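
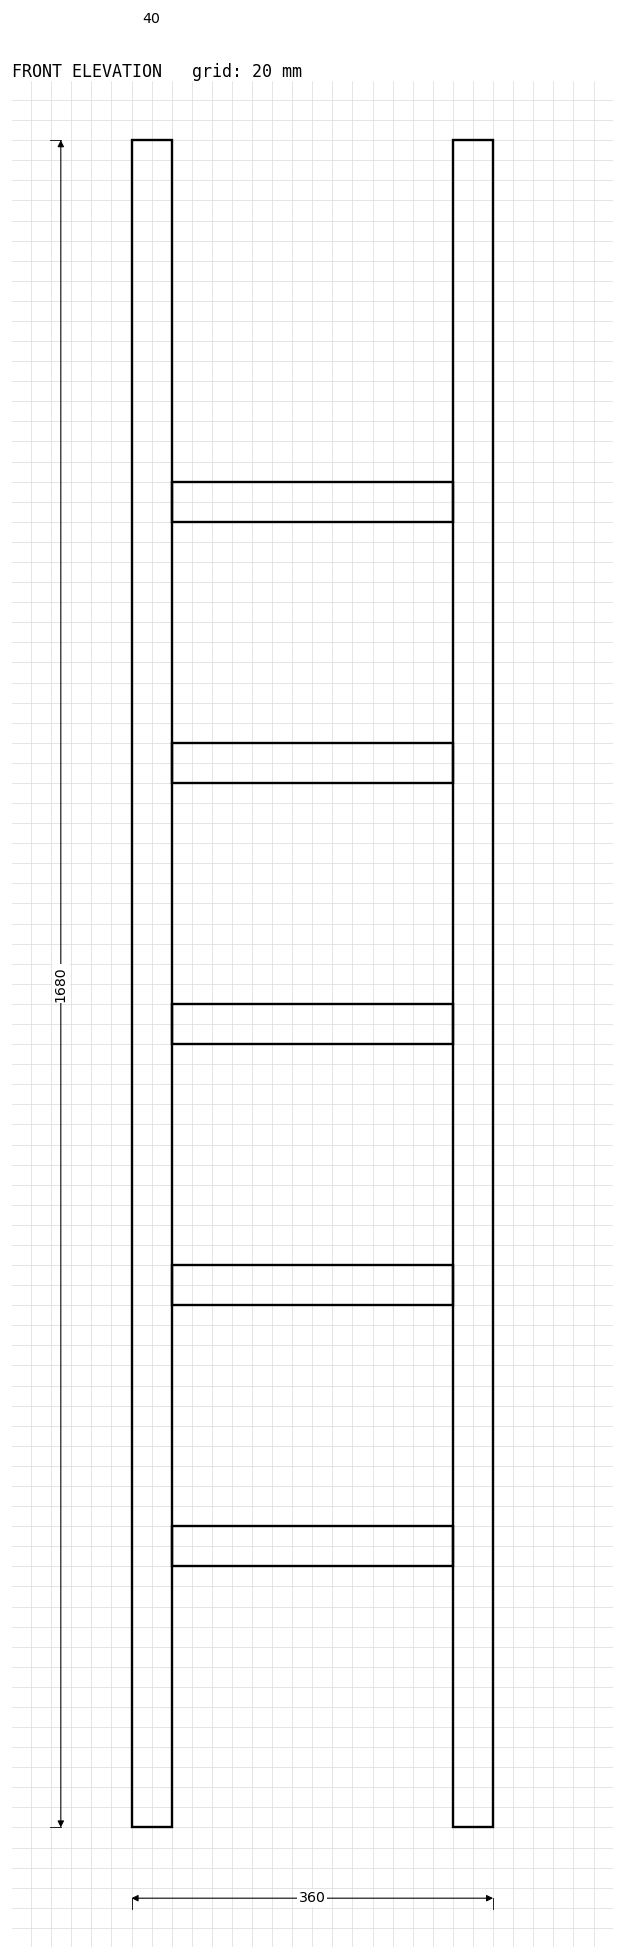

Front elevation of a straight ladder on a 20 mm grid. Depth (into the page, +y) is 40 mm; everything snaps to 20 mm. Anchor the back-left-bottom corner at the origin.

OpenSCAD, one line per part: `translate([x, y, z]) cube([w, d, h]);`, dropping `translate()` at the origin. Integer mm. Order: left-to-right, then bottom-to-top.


cube([40, 40, 1680]);
translate([40, 0, 260]) cube([280, 40, 40]);
translate([40, 0, 520]) cube([280, 40, 40]);
translate([40, 0, 780]) cube([280, 40, 40]);
translate([40, 0, 1040]) cube([280, 40, 40]);
translate([40, 0, 1300]) cube([280, 40, 40]);
translate([320, 0, 0]) cube([40, 40, 1680]);


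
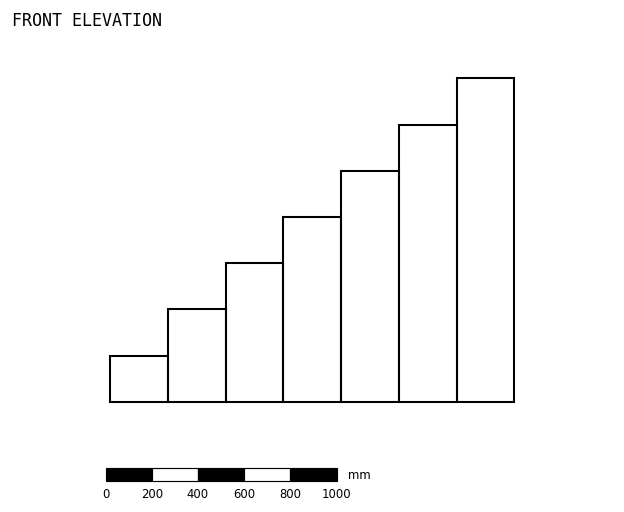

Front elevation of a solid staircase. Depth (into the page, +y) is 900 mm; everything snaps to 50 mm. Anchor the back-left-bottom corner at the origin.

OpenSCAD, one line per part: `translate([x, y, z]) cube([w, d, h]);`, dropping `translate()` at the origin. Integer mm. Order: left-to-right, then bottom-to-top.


cube([250, 900, 200]);
translate([250, 0, 0]) cube([250, 900, 400]);
translate([500, 0, 0]) cube([250, 900, 600]);
translate([750, 0, 0]) cube([250, 900, 800]);
translate([1000, 0, 0]) cube([250, 900, 1000]);
translate([1250, 0, 0]) cube([250, 900, 1200]);
translate([1500, 0, 0]) cube([250, 900, 1400]);


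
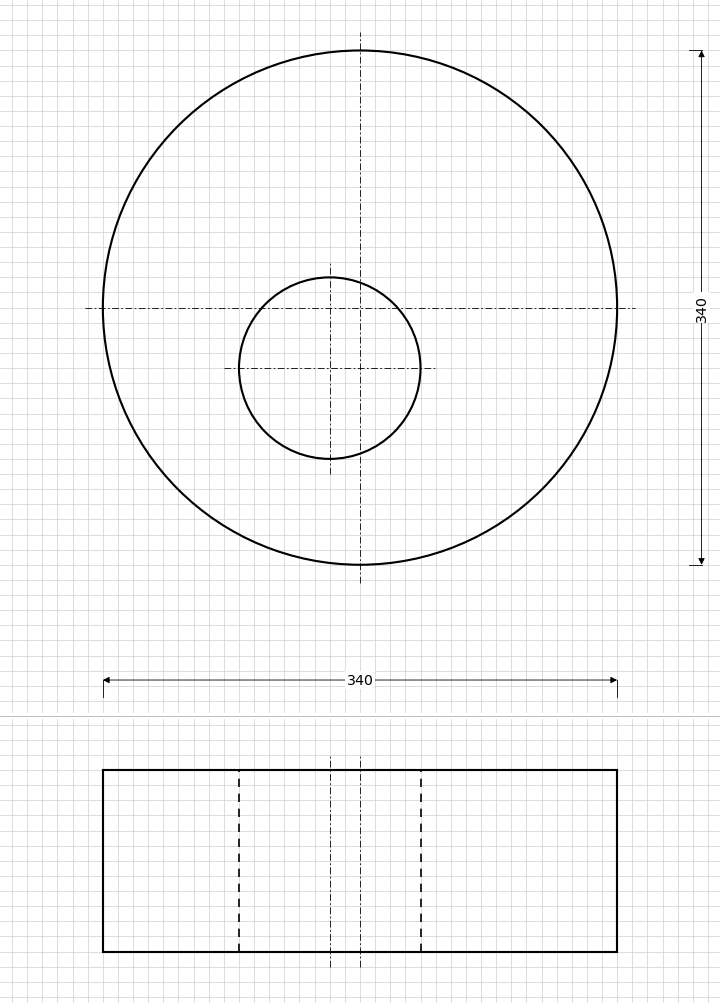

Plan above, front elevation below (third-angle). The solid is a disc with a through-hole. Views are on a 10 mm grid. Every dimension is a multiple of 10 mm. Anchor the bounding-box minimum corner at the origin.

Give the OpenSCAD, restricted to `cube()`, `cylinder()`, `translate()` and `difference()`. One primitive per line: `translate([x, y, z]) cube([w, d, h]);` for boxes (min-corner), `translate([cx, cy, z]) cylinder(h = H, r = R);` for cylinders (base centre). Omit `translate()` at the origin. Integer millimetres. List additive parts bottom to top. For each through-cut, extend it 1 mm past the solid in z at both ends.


difference() {
  translate([170, 170, 0]) cylinder(h = 120, r = 170);
  translate([150, 130, -1]) cylinder(h = 122, r = 60);
}


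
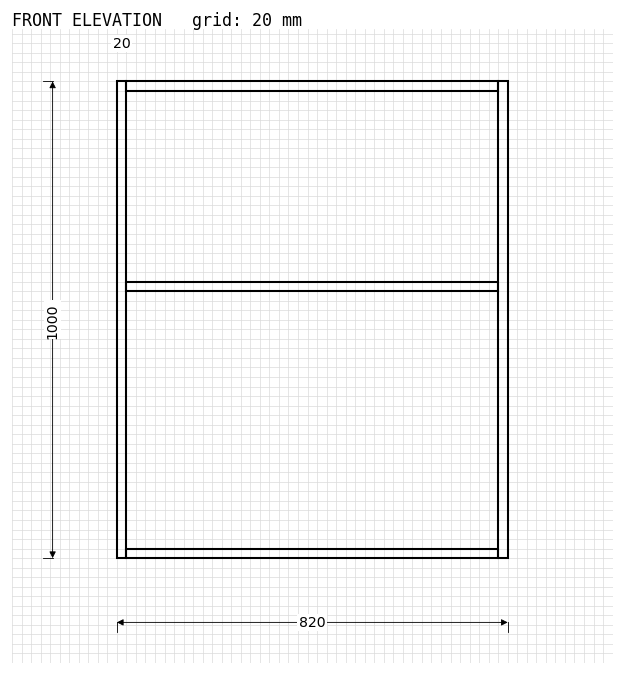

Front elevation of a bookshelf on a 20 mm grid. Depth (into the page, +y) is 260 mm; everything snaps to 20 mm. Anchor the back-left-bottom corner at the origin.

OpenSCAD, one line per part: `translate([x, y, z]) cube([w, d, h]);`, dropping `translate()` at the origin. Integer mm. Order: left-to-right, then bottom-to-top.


cube([20, 260, 1000]);
translate([20, 0, 0]) cube([780, 260, 20]);
translate([20, 0, 560]) cube([780, 260, 20]);
translate([20, 0, 980]) cube([780, 260, 20]);
translate([800, 0, 0]) cube([20, 260, 1000]);


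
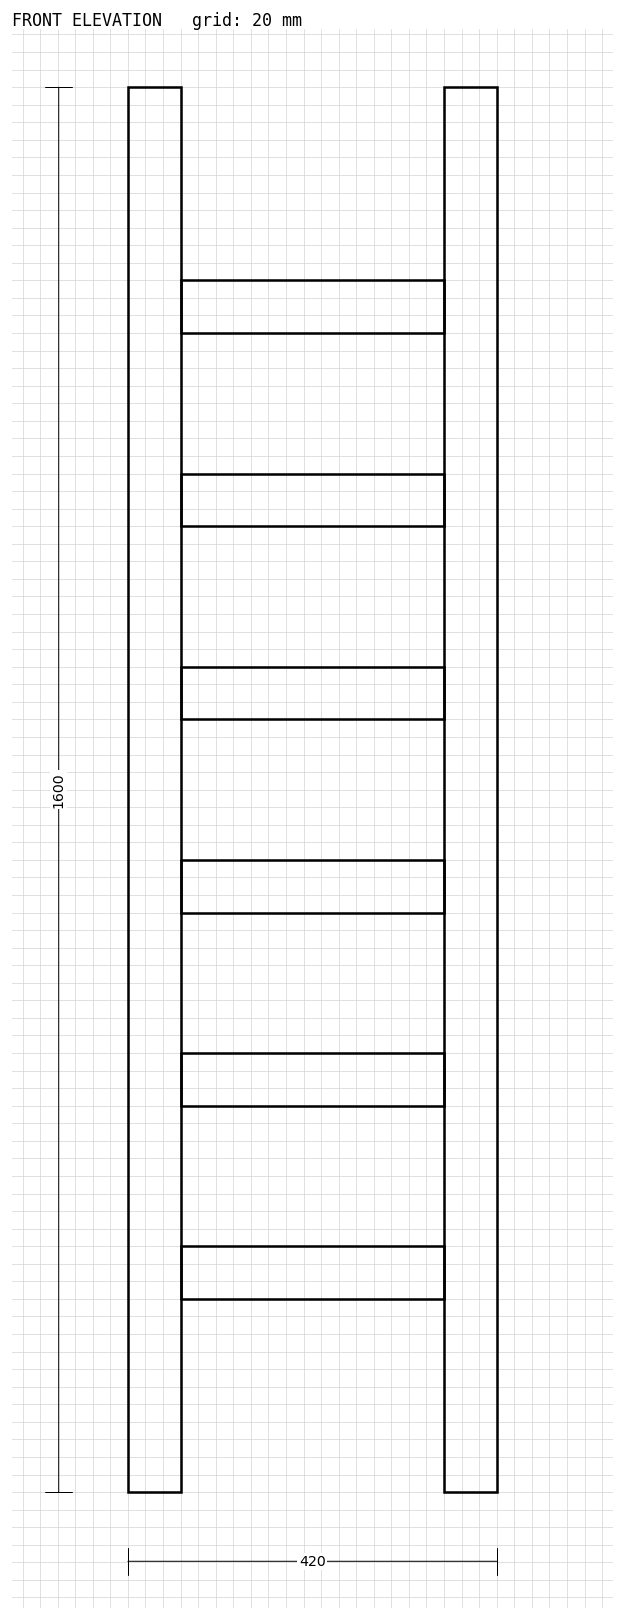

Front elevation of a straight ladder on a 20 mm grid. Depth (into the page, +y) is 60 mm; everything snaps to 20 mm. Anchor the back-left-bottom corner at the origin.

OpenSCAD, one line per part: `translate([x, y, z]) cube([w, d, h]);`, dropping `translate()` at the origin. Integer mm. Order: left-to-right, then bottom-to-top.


cube([60, 60, 1600]);
translate([60, 0, 220]) cube([300, 60, 60]);
translate([60, 0, 440]) cube([300, 60, 60]);
translate([60, 0, 660]) cube([300, 60, 60]);
translate([60, 0, 880]) cube([300, 60, 60]);
translate([60, 0, 1100]) cube([300, 60, 60]);
translate([60, 0, 1320]) cube([300, 60, 60]);
translate([360, 0, 0]) cube([60, 60, 1600]);


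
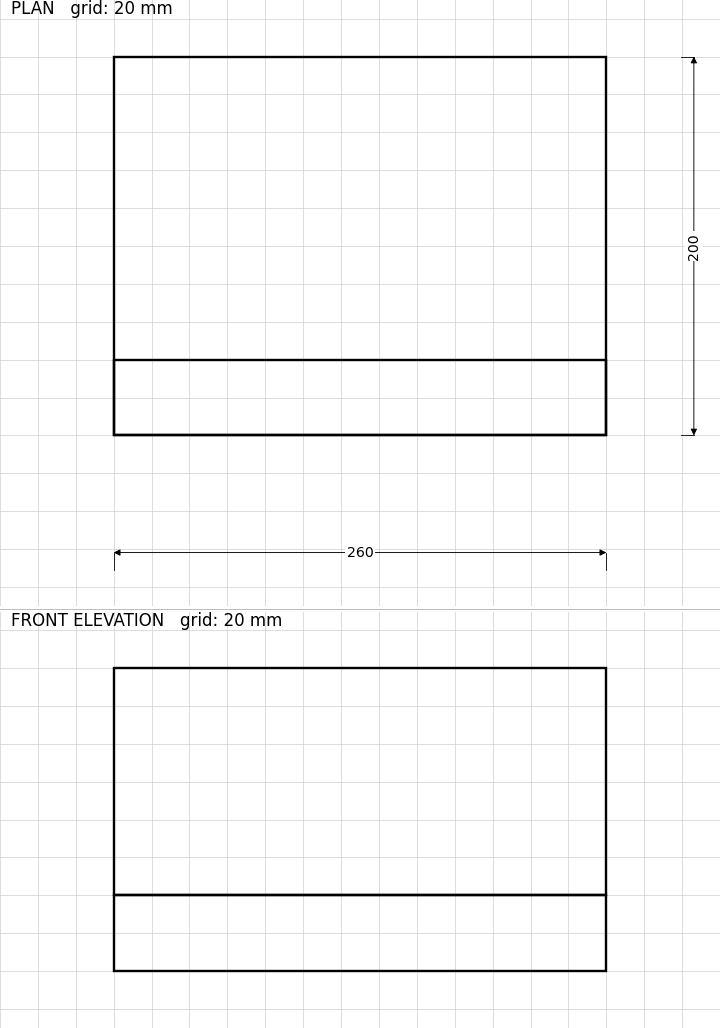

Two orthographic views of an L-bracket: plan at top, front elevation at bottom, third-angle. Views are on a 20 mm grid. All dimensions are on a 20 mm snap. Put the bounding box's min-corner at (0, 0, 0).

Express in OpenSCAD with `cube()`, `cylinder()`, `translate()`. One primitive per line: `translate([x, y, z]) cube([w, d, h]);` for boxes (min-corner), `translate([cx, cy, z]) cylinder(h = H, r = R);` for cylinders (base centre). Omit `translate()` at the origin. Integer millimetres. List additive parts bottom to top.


cube([260, 200, 40]);
translate([0, 0, 40]) cube([260, 40, 120]);


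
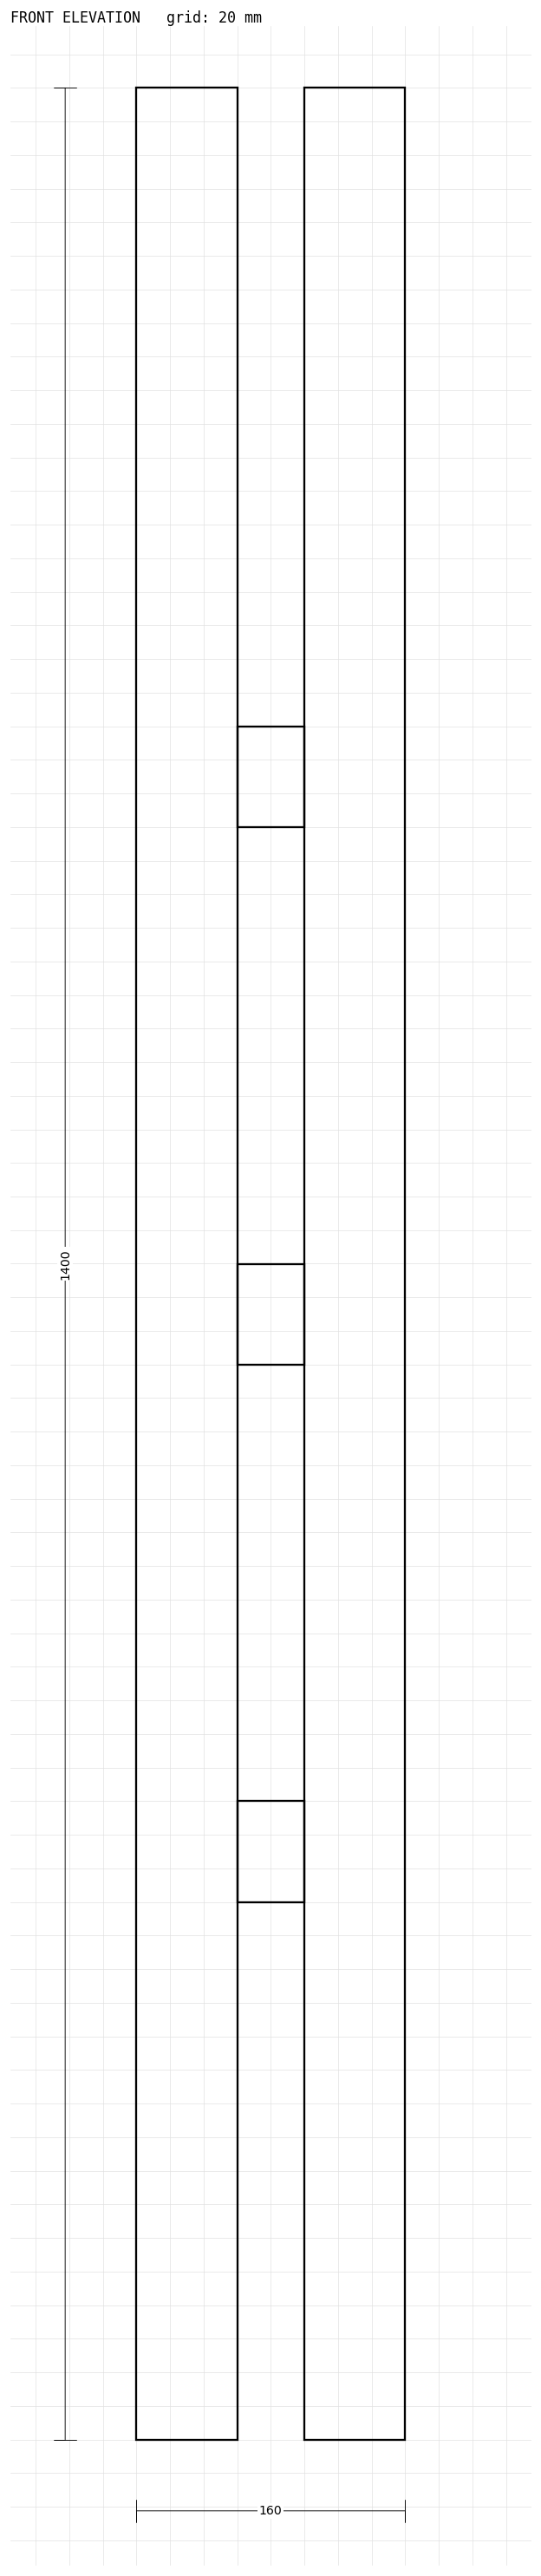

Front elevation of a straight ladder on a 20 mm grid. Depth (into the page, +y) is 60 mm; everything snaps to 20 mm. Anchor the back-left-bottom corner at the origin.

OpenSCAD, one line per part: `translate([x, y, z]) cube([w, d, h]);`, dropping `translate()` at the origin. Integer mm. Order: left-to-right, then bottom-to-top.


cube([60, 60, 1400]);
translate([60, 0, 320]) cube([40, 60, 60]);
translate([60, 0, 640]) cube([40, 60, 60]);
translate([60, 0, 960]) cube([40, 60, 60]);
translate([100, 0, 0]) cube([60, 60, 1400]);


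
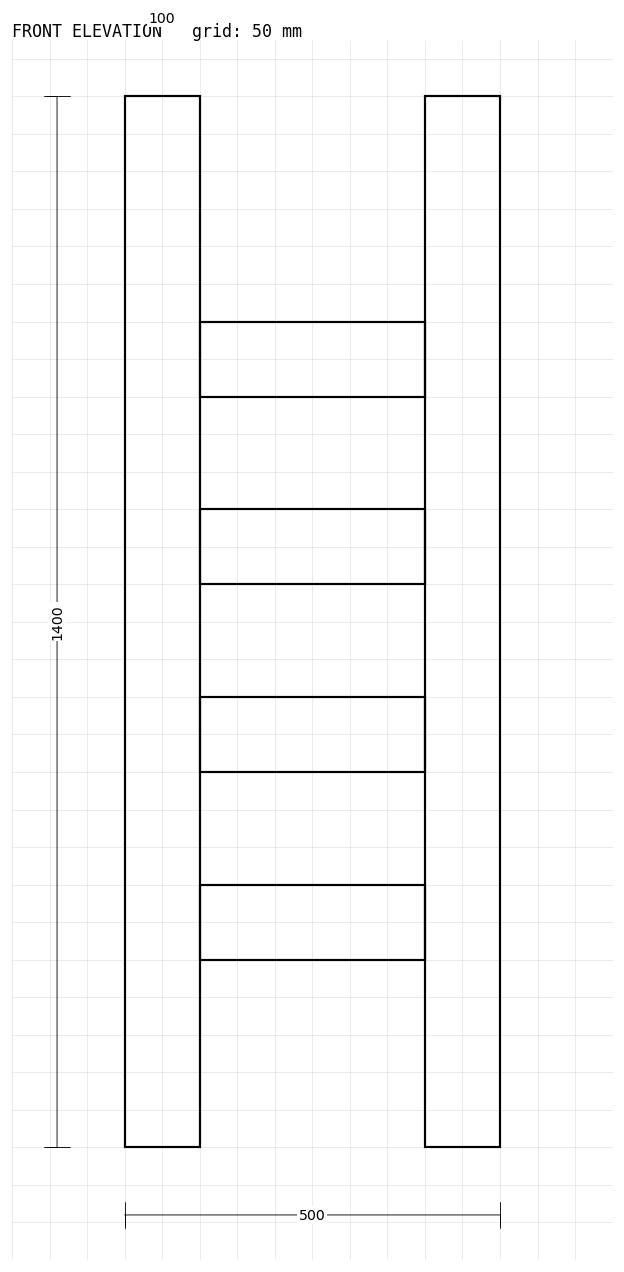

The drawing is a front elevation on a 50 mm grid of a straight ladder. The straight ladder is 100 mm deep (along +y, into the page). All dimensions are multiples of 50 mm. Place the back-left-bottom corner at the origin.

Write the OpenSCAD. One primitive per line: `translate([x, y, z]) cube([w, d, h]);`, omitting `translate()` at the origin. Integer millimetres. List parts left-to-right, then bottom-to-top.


cube([100, 100, 1400]);
translate([100, 0, 250]) cube([300, 100, 100]);
translate([100, 0, 500]) cube([300, 100, 100]);
translate([100, 0, 750]) cube([300, 100, 100]);
translate([100, 0, 1000]) cube([300, 100, 100]);
translate([400, 0, 0]) cube([100, 100, 1400]);


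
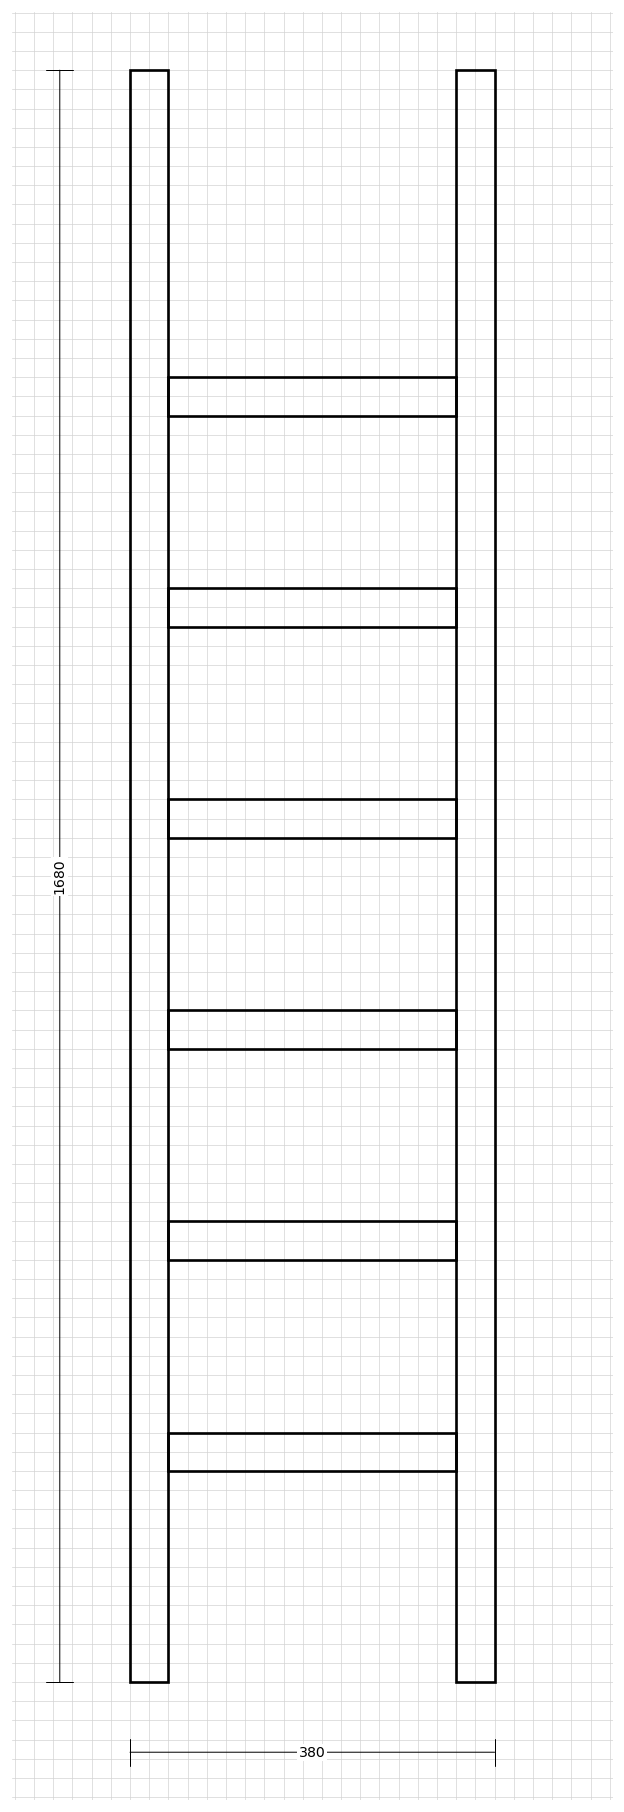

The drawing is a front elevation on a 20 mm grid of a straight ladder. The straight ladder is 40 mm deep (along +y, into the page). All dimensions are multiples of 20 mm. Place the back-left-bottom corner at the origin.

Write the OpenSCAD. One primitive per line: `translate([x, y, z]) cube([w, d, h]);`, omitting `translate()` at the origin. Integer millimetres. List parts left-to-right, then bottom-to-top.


cube([40, 40, 1680]);
translate([40, 0, 220]) cube([300, 40, 40]);
translate([40, 0, 440]) cube([300, 40, 40]);
translate([40, 0, 660]) cube([300, 40, 40]);
translate([40, 0, 880]) cube([300, 40, 40]);
translate([40, 0, 1100]) cube([300, 40, 40]);
translate([40, 0, 1320]) cube([300, 40, 40]);
translate([340, 0, 0]) cube([40, 40, 1680]);


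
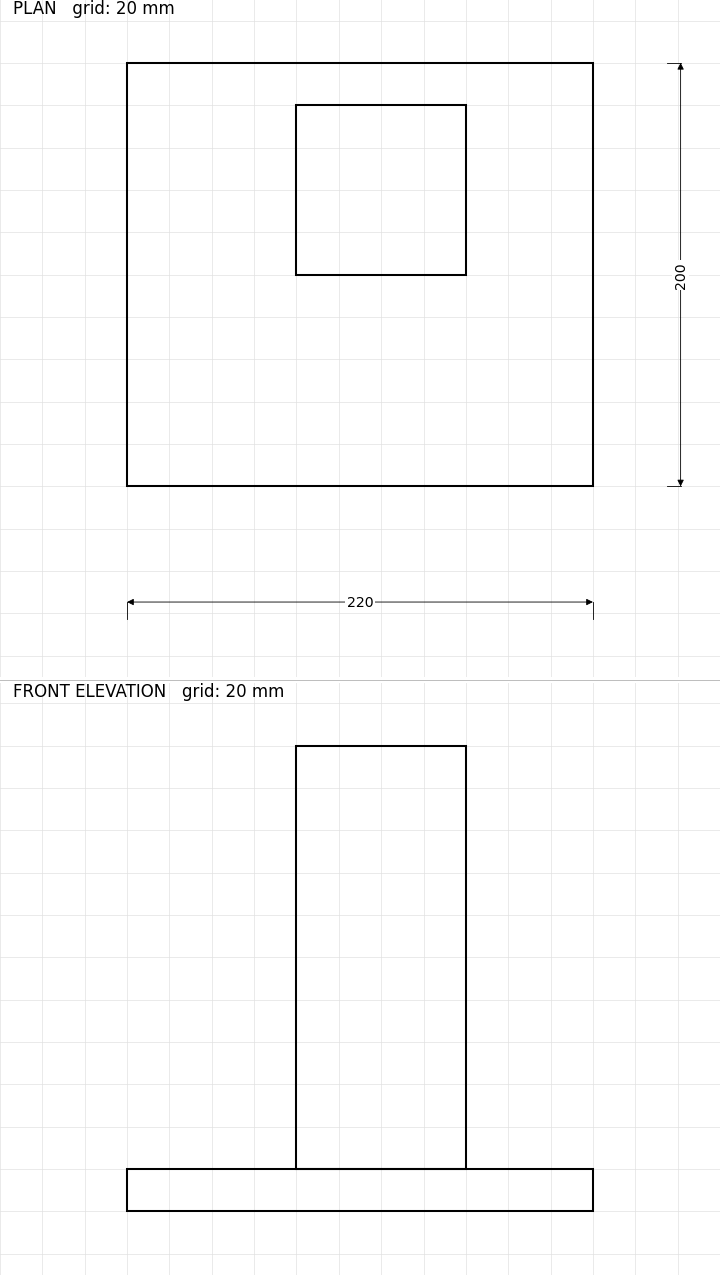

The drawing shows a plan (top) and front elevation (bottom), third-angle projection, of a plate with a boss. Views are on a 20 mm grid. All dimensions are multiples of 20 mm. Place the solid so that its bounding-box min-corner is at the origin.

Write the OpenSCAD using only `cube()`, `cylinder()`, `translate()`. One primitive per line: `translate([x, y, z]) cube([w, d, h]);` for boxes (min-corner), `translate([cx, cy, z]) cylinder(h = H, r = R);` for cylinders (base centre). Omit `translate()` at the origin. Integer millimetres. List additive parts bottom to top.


cube([220, 200, 20]);
translate([80, 100, 20]) cube([80, 80, 200]);


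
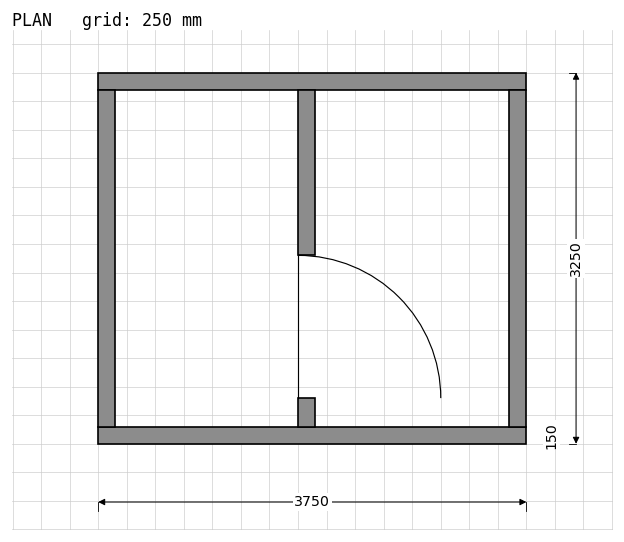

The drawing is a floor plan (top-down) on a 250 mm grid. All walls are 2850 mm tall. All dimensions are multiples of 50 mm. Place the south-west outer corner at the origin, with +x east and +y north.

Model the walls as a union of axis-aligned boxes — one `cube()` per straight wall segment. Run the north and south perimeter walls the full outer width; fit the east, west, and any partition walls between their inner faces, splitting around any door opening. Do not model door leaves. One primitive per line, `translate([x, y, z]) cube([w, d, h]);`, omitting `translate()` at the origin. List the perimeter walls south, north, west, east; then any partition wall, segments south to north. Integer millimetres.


cube([3750, 150, 2850]);
translate([0, 3100, 0]) cube([3750, 150, 2850]);
translate([0, 150, 0]) cube([150, 2950, 2850]);
translate([3600, 150, 0]) cube([150, 2950, 2850]);
translate([1750, 150, 0]) cube([150, 250, 2850]);
translate([1750, 1650, 0]) cube([150, 1450, 2850]);


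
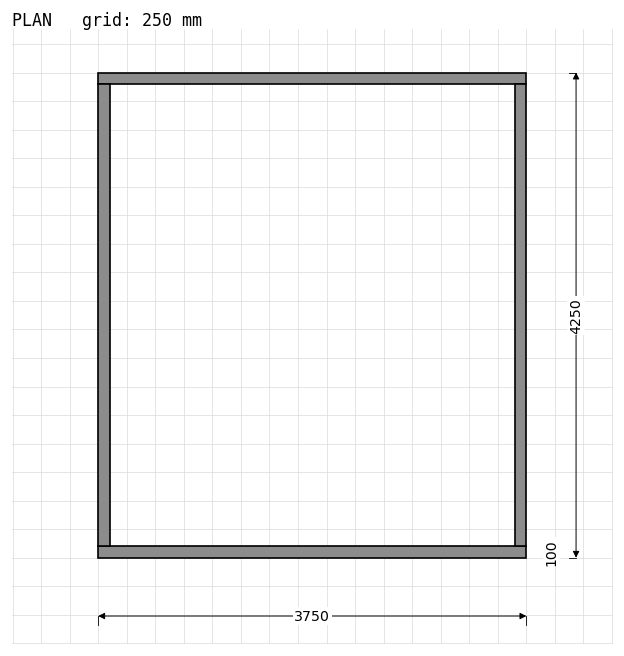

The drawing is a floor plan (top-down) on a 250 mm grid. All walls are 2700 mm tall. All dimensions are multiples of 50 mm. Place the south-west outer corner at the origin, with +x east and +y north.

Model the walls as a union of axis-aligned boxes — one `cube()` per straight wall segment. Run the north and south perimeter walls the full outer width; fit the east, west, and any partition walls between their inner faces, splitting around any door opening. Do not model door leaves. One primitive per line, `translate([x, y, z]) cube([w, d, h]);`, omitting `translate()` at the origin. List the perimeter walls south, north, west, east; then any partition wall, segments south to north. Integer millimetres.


cube([3750, 100, 2700]);
translate([0, 4150, 0]) cube([3750, 100, 2700]);
translate([0, 100, 0]) cube([100, 4050, 2700]);
translate([3650, 100, 0]) cube([100, 4050, 2700]);


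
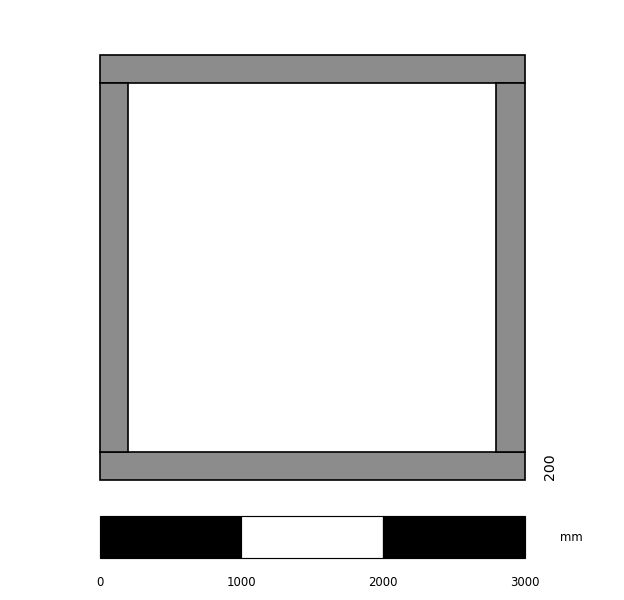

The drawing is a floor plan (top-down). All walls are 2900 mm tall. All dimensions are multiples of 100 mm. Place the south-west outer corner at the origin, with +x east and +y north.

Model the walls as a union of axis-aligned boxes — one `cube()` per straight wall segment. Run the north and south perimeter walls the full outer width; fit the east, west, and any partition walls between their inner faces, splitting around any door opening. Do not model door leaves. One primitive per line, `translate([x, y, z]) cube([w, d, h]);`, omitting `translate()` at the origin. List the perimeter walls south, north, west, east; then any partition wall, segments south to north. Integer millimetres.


cube([3000, 200, 2900]);
translate([0, 2800, 0]) cube([3000, 200, 2900]);
translate([0, 200, 0]) cube([200, 2600, 2900]);
translate([2800, 200, 0]) cube([200, 2600, 2900]);


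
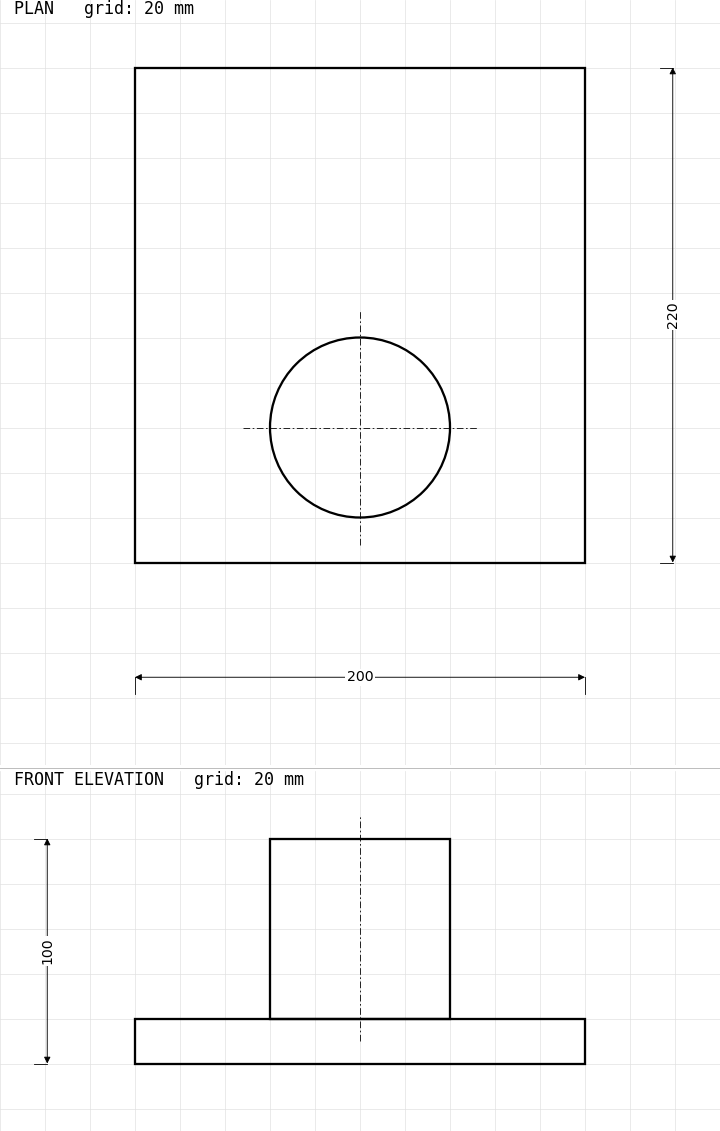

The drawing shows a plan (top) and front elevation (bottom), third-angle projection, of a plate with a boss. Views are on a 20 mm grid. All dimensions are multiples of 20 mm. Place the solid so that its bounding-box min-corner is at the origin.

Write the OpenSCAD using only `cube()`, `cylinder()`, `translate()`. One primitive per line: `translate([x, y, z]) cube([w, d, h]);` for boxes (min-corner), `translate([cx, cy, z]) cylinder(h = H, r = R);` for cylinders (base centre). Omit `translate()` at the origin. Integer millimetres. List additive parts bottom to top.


cube([200, 220, 20]);
translate([100, 60, 20]) cylinder(h = 80, r = 40);


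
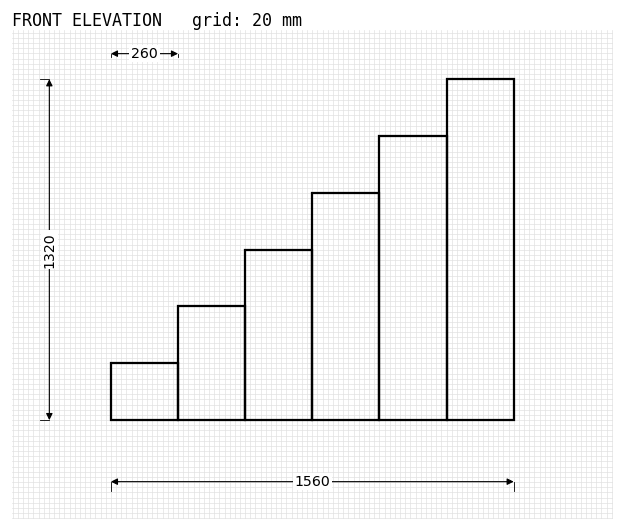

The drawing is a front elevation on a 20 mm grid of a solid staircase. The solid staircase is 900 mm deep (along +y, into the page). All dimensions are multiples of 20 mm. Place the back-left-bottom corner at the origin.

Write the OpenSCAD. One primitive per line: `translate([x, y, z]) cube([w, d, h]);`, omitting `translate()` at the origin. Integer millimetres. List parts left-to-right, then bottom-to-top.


cube([260, 900, 220]);
translate([260, 0, 0]) cube([260, 900, 440]);
translate([520, 0, 0]) cube([260, 900, 660]);
translate([780, 0, 0]) cube([260, 900, 880]);
translate([1040, 0, 0]) cube([260, 900, 1100]);
translate([1300, 0, 0]) cube([260, 900, 1320]);


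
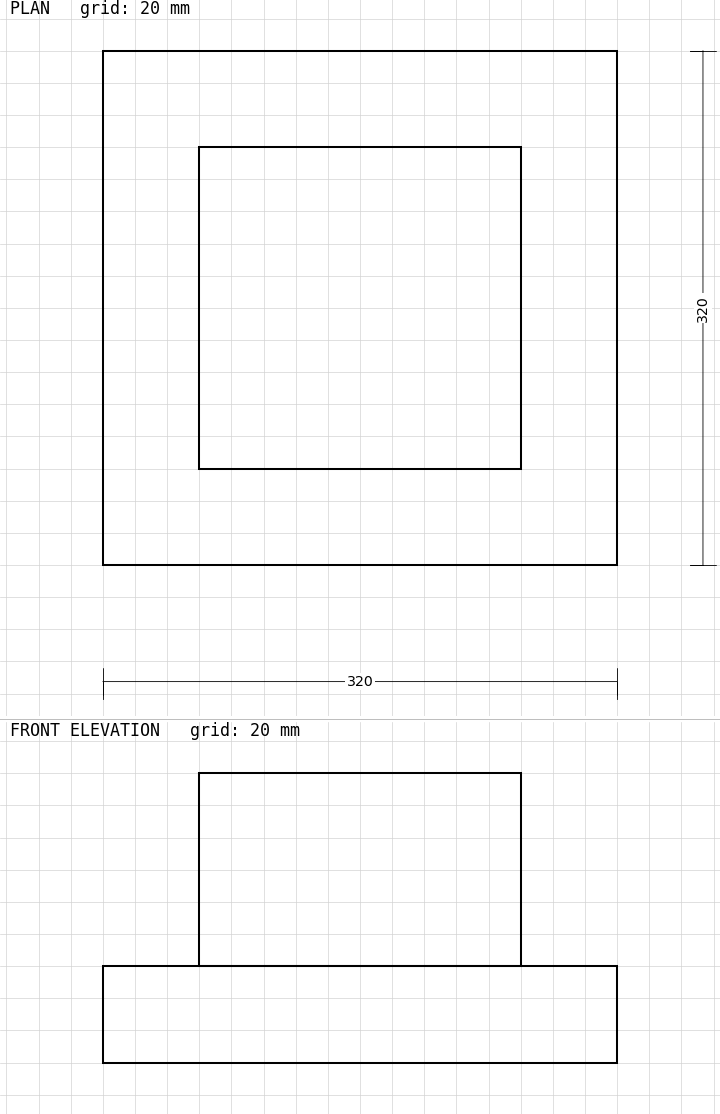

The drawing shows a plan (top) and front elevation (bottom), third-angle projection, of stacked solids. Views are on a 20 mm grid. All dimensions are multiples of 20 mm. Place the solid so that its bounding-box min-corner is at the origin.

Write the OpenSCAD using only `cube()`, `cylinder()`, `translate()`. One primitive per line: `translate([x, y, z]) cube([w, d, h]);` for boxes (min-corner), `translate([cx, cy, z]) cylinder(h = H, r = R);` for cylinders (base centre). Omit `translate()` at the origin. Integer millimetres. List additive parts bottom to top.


cube([320, 320, 60]);
translate([60, 60, 60]) cube([200, 200, 120]);


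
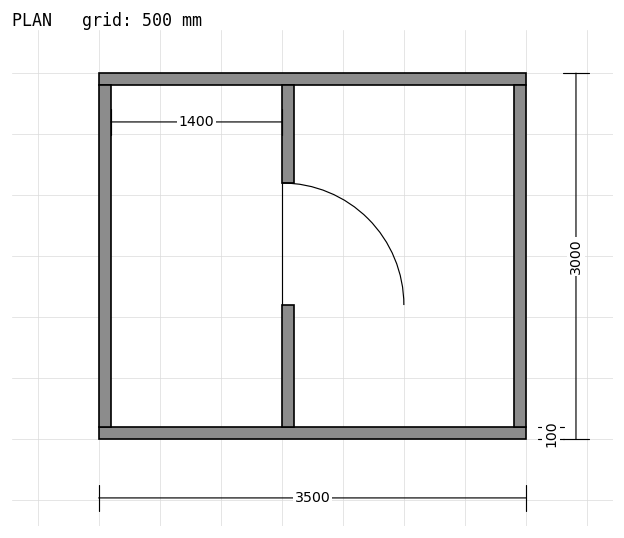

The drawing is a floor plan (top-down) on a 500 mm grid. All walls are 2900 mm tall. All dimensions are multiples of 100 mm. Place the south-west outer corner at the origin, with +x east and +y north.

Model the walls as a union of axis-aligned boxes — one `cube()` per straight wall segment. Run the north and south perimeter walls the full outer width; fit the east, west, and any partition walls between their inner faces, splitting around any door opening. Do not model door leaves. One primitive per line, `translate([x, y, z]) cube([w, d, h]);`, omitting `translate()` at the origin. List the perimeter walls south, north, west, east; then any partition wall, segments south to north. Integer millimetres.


cube([3500, 100, 2900]);
translate([0, 2900, 0]) cube([3500, 100, 2900]);
translate([0, 100, 0]) cube([100, 2800, 2900]);
translate([3400, 100, 0]) cube([100, 2800, 2900]);
translate([1500, 100, 0]) cube([100, 1000, 2900]);
translate([1500, 2100, 0]) cube([100, 800, 2900]);


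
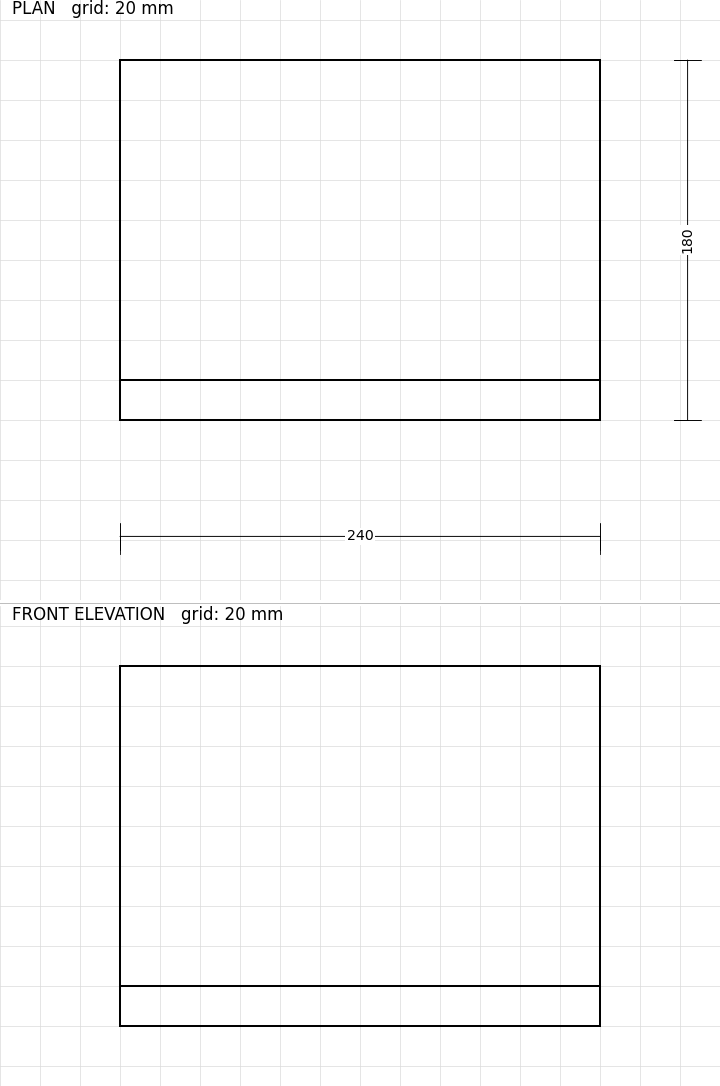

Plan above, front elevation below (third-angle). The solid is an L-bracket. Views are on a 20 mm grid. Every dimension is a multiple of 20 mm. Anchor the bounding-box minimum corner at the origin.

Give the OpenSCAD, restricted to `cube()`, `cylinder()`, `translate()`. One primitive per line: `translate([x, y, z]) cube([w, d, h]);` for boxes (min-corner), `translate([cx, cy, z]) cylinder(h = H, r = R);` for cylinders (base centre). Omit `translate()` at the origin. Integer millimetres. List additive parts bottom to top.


cube([240, 180, 20]);
translate([0, 0, 20]) cube([240, 20, 160]);


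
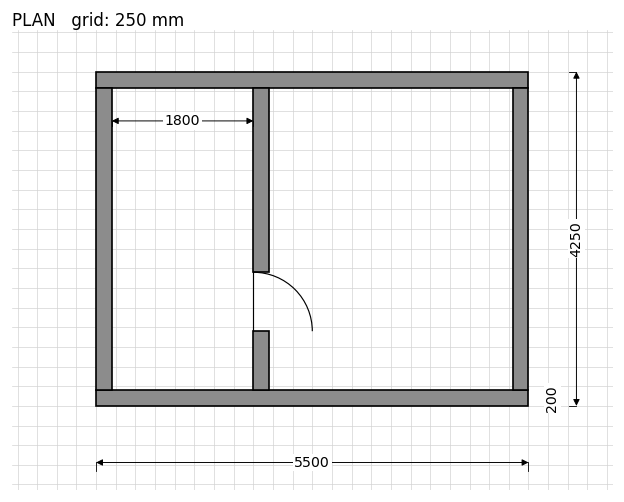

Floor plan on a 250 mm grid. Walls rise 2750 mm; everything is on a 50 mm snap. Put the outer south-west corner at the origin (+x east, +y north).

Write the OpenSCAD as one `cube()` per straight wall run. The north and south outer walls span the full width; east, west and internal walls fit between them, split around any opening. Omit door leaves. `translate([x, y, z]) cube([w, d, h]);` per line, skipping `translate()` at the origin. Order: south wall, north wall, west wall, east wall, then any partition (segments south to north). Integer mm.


cube([5500, 200, 2750]);
translate([0, 4050, 0]) cube([5500, 200, 2750]);
translate([0, 200, 0]) cube([200, 3850, 2750]);
translate([5300, 200, 0]) cube([200, 3850, 2750]);
translate([2000, 200, 0]) cube([200, 750, 2750]);
translate([2000, 1700, 0]) cube([200, 2350, 2750]);


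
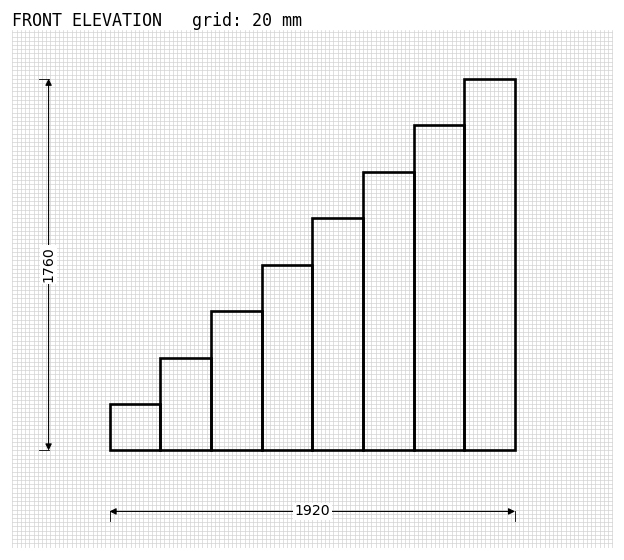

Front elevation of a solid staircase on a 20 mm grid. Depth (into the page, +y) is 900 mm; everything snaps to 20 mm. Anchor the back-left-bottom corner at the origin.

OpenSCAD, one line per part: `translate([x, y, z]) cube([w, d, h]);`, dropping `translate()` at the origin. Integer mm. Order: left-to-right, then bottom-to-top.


cube([240, 900, 220]);
translate([240, 0, 0]) cube([240, 900, 440]);
translate([480, 0, 0]) cube([240, 900, 660]);
translate([720, 0, 0]) cube([240, 900, 880]);
translate([960, 0, 0]) cube([240, 900, 1100]);
translate([1200, 0, 0]) cube([240, 900, 1320]);
translate([1440, 0, 0]) cube([240, 900, 1540]);
translate([1680, 0, 0]) cube([240, 900, 1760]);


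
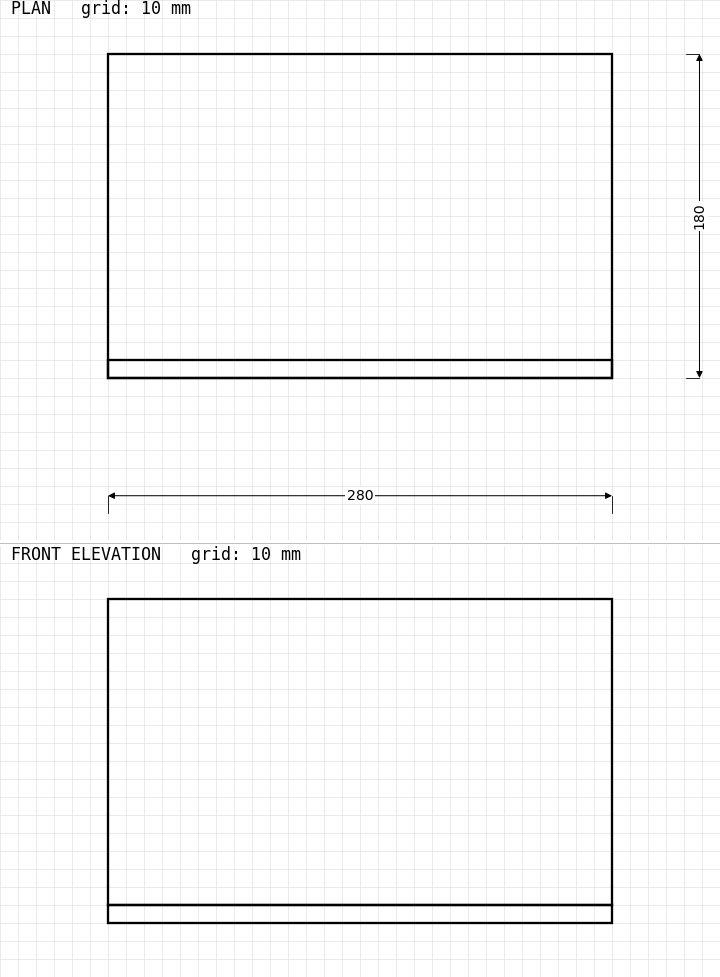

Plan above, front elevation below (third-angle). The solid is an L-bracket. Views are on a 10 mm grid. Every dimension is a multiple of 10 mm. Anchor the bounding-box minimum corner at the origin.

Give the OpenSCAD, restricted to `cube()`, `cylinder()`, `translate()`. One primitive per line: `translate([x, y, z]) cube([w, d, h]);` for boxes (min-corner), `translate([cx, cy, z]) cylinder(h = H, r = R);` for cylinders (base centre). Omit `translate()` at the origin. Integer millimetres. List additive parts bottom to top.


cube([280, 180, 10]);
translate([0, 0, 10]) cube([280, 10, 170]);


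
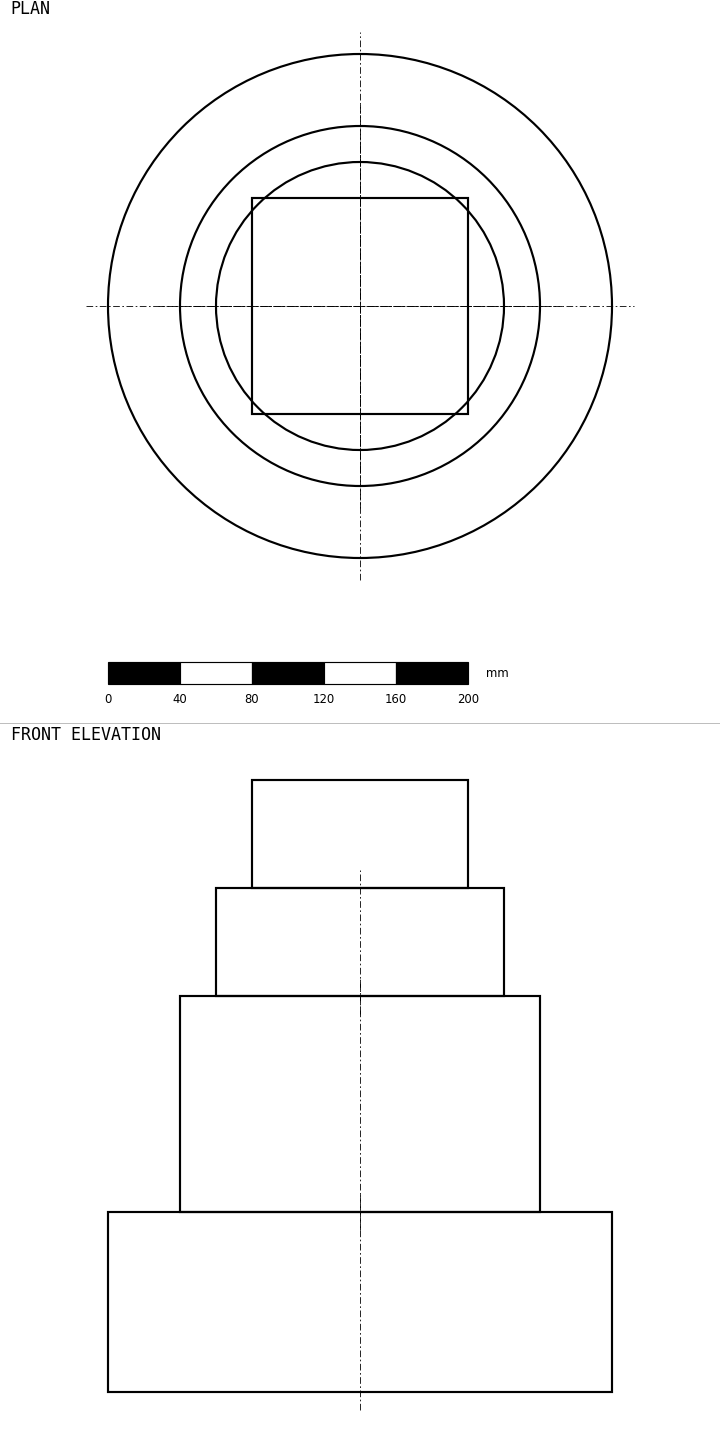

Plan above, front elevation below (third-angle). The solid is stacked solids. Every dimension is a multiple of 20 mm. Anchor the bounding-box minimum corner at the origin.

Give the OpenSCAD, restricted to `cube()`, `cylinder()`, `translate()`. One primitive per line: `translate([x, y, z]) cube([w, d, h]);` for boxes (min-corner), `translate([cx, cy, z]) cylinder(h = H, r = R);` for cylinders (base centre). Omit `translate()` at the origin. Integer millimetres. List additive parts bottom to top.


translate([140, 140, 0]) cylinder(h = 100, r = 140);
translate([140, 140, 100]) cylinder(h = 120, r = 100);
translate([140, 140, 220]) cylinder(h = 60, r = 80);
translate([80, 80, 280]) cube([120, 120, 60]);


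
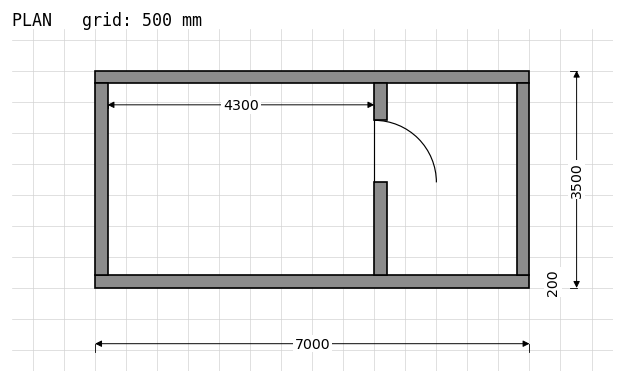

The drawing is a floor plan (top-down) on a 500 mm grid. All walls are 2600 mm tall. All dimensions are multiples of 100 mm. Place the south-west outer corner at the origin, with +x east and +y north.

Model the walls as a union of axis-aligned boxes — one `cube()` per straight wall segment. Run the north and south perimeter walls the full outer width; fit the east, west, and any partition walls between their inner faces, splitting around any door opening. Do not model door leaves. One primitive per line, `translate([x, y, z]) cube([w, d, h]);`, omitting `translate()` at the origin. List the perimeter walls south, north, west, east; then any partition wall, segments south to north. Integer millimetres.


cube([7000, 200, 2600]);
translate([0, 3300, 0]) cube([7000, 200, 2600]);
translate([0, 200, 0]) cube([200, 3100, 2600]);
translate([6800, 200, 0]) cube([200, 3100, 2600]);
translate([4500, 200, 0]) cube([200, 1500, 2600]);
translate([4500, 2700, 0]) cube([200, 600, 2600]);


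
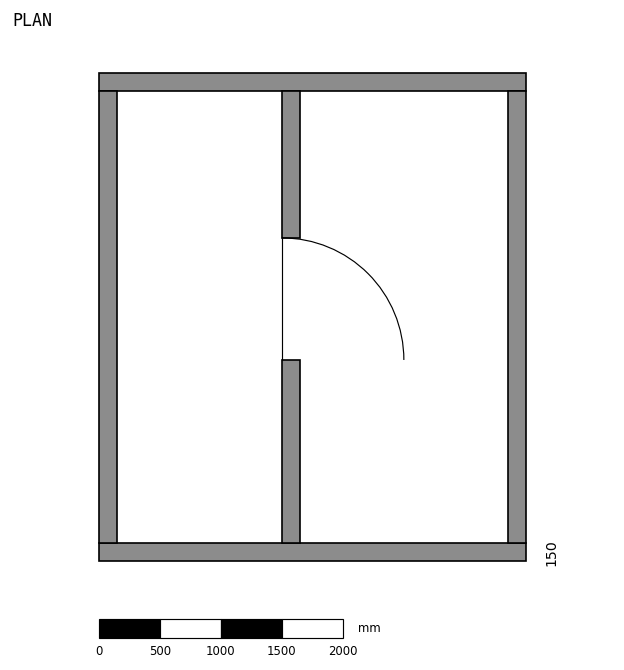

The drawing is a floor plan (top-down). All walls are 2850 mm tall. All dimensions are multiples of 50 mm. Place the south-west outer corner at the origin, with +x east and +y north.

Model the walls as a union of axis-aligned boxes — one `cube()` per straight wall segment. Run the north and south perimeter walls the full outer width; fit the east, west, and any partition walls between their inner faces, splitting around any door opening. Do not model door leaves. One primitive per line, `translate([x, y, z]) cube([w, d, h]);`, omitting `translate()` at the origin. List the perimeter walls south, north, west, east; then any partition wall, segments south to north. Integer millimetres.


cube([3500, 150, 2850]);
translate([0, 3850, 0]) cube([3500, 150, 2850]);
translate([0, 150, 0]) cube([150, 3700, 2850]);
translate([3350, 150, 0]) cube([150, 3700, 2850]);
translate([1500, 150, 0]) cube([150, 1500, 2850]);
translate([1500, 2650, 0]) cube([150, 1200, 2850]);


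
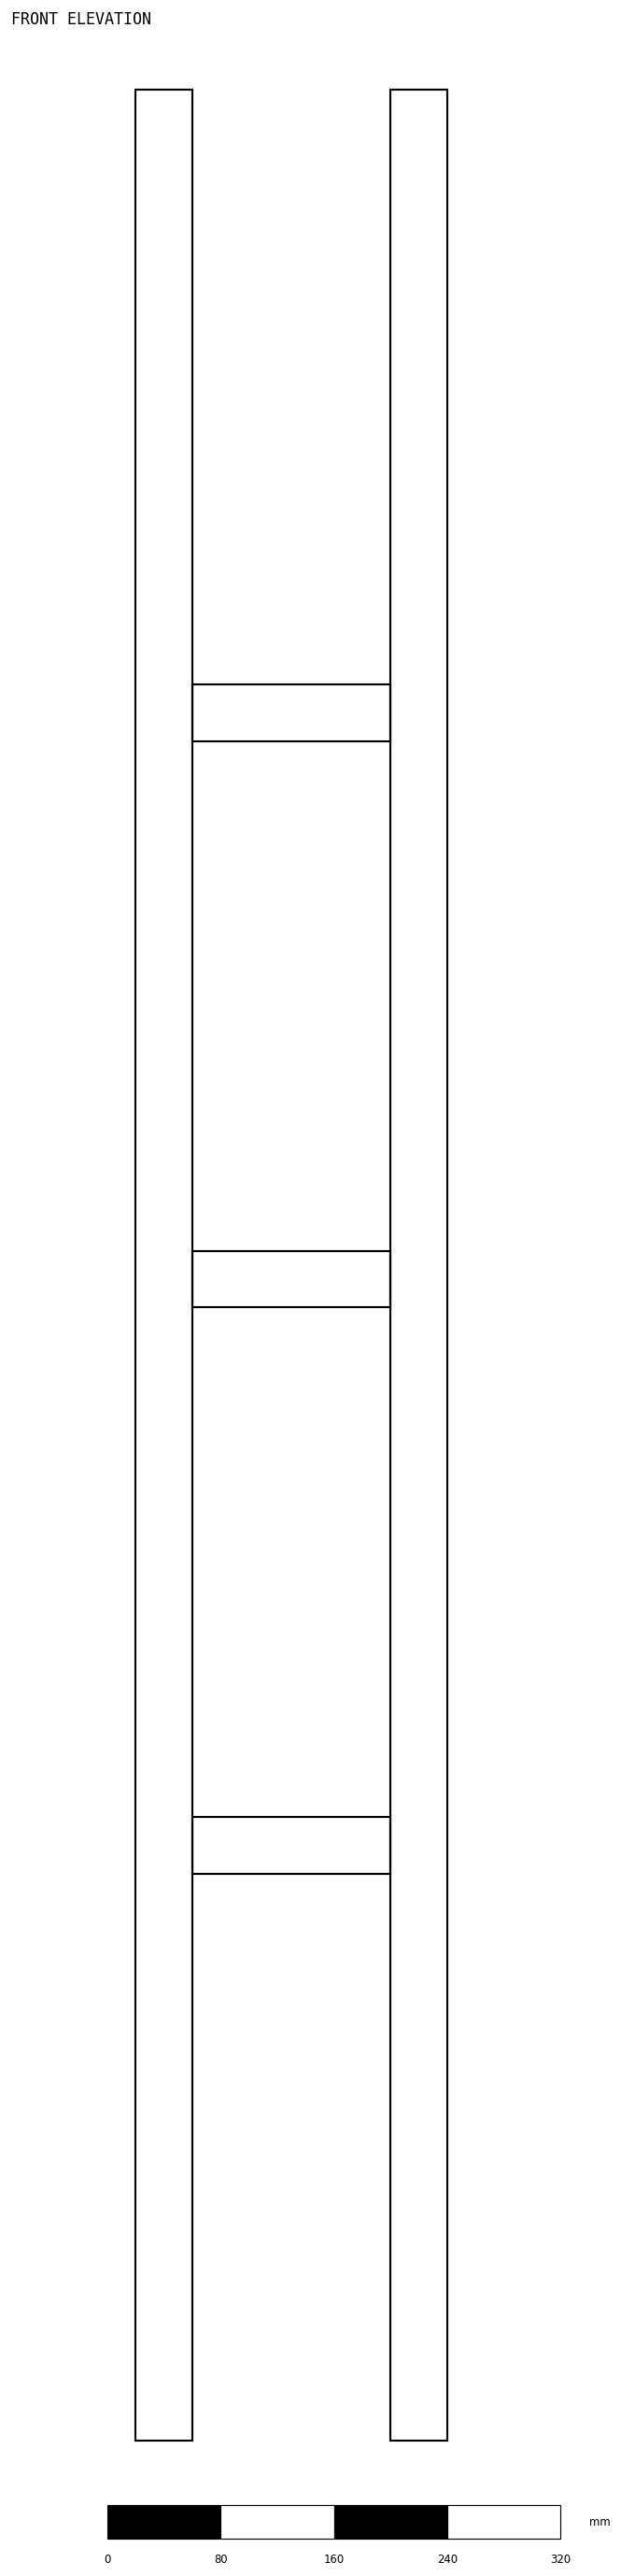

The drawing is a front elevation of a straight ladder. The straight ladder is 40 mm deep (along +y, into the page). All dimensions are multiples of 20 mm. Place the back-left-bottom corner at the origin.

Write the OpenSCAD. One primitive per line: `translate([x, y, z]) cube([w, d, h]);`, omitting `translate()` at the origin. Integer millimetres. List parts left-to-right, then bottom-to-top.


cube([40, 40, 1660]);
translate([40, 0, 400]) cube([140, 40, 40]);
translate([40, 0, 800]) cube([140, 40, 40]);
translate([40, 0, 1200]) cube([140, 40, 40]);
translate([180, 0, 0]) cube([40, 40, 1660]);


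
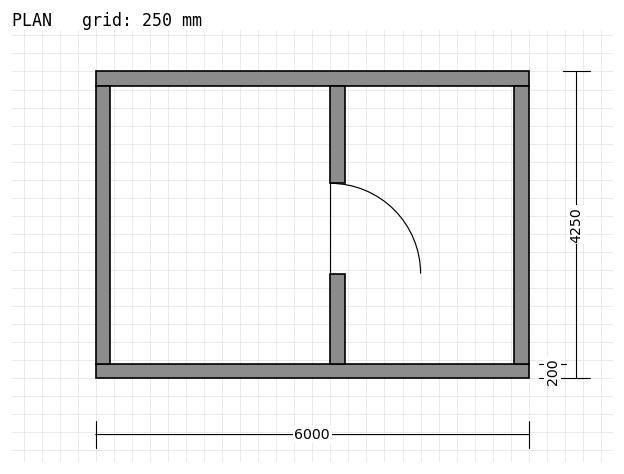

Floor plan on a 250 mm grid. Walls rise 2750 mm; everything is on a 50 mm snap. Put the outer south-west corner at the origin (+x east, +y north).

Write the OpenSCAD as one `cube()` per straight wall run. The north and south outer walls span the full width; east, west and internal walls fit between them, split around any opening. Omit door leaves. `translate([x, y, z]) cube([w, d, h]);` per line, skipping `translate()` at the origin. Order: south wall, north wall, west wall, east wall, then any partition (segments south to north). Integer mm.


cube([6000, 200, 2750]);
translate([0, 4050, 0]) cube([6000, 200, 2750]);
translate([0, 200, 0]) cube([200, 3850, 2750]);
translate([5800, 200, 0]) cube([200, 3850, 2750]);
translate([3250, 200, 0]) cube([200, 1250, 2750]);
translate([3250, 2700, 0]) cube([200, 1350, 2750]);


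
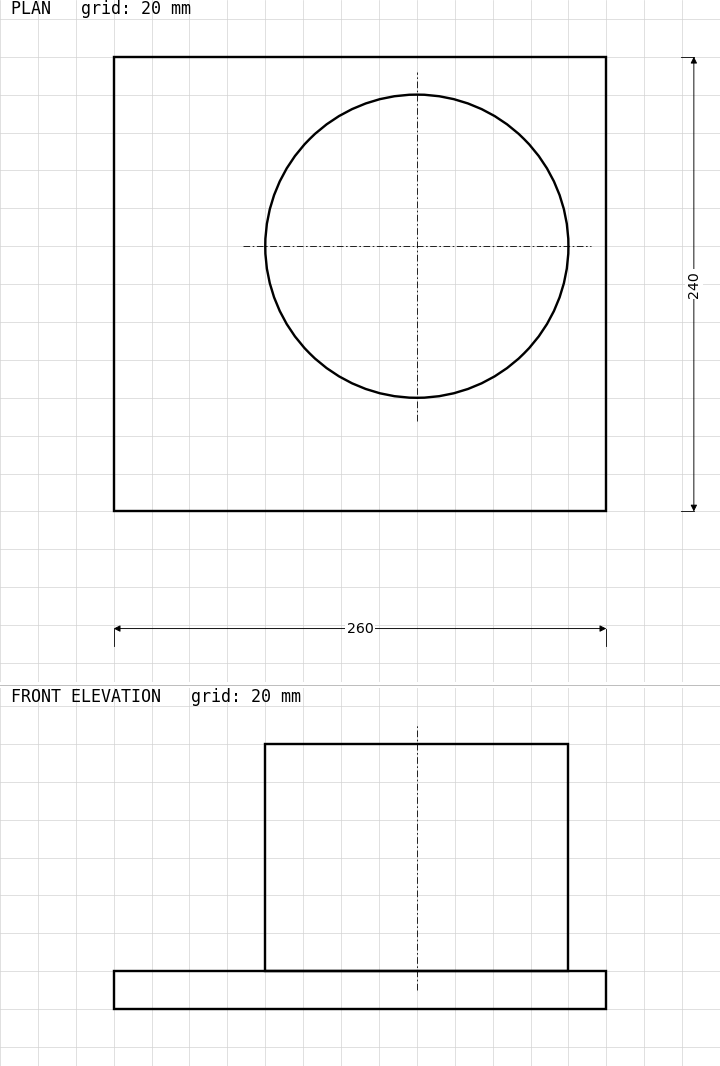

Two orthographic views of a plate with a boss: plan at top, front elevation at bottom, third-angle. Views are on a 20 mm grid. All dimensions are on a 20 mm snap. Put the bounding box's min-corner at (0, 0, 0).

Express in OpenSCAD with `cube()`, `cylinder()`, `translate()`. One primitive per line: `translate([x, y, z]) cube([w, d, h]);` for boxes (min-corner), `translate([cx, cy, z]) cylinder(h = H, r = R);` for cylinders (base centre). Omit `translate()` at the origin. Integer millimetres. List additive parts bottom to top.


cube([260, 240, 20]);
translate([160, 140, 20]) cylinder(h = 120, r = 80);


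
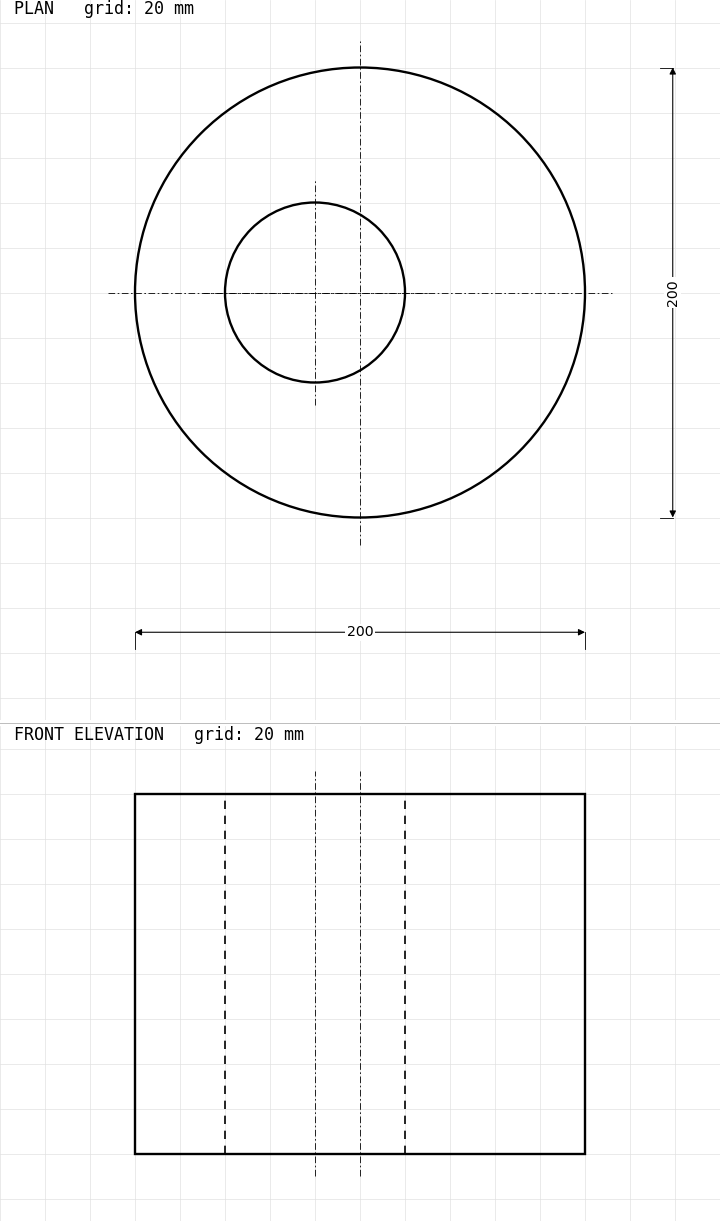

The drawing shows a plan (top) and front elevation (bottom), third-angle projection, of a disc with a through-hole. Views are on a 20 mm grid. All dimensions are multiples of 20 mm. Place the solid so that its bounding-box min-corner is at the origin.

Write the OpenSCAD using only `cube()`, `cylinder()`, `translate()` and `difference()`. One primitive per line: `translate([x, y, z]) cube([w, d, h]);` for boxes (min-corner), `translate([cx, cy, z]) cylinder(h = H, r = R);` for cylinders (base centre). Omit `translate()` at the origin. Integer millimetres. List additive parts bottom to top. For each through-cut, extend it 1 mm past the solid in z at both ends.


difference() {
  translate([100, 100, 0]) cylinder(h = 160, r = 100);
  translate([80, 100, -1]) cylinder(h = 162, r = 40);
}


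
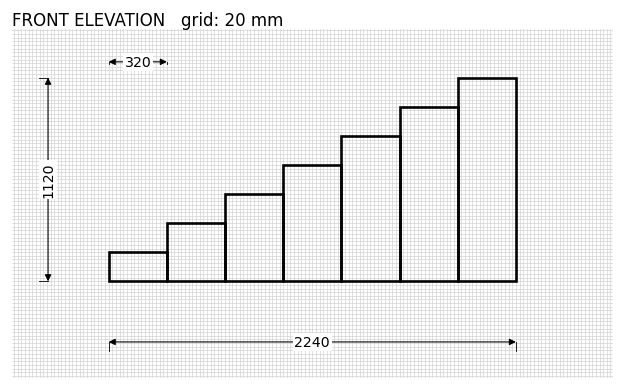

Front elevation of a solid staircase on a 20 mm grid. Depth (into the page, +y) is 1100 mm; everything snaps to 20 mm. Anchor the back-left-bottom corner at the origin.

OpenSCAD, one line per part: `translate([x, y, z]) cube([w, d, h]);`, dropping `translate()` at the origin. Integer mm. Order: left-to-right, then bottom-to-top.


cube([320, 1100, 160]);
translate([320, 0, 0]) cube([320, 1100, 320]);
translate([640, 0, 0]) cube([320, 1100, 480]);
translate([960, 0, 0]) cube([320, 1100, 640]);
translate([1280, 0, 0]) cube([320, 1100, 800]);
translate([1600, 0, 0]) cube([320, 1100, 960]);
translate([1920, 0, 0]) cube([320, 1100, 1120]);


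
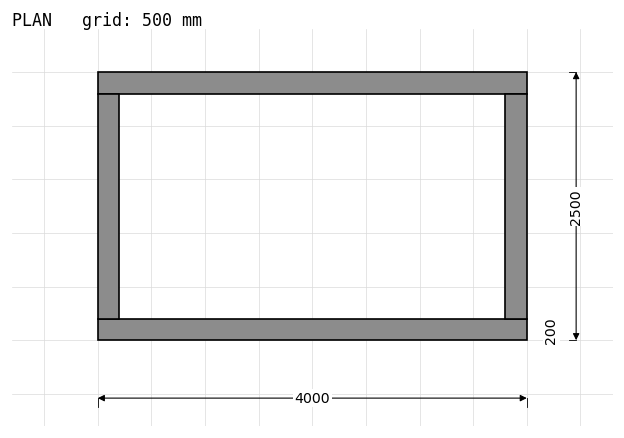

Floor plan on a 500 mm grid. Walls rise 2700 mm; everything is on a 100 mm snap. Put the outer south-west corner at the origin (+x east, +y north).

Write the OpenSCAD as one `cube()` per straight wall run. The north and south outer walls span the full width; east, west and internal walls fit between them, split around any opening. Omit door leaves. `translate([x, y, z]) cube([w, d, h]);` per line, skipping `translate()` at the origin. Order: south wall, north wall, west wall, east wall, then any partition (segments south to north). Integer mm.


cube([4000, 200, 2700]);
translate([0, 2300, 0]) cube([4000, 200, 2700]);
translate([0, 200, 0]) cube([200, 2100, 2700]);
translate([3800, 200, 0]) cube([200, 2100, 2700]);


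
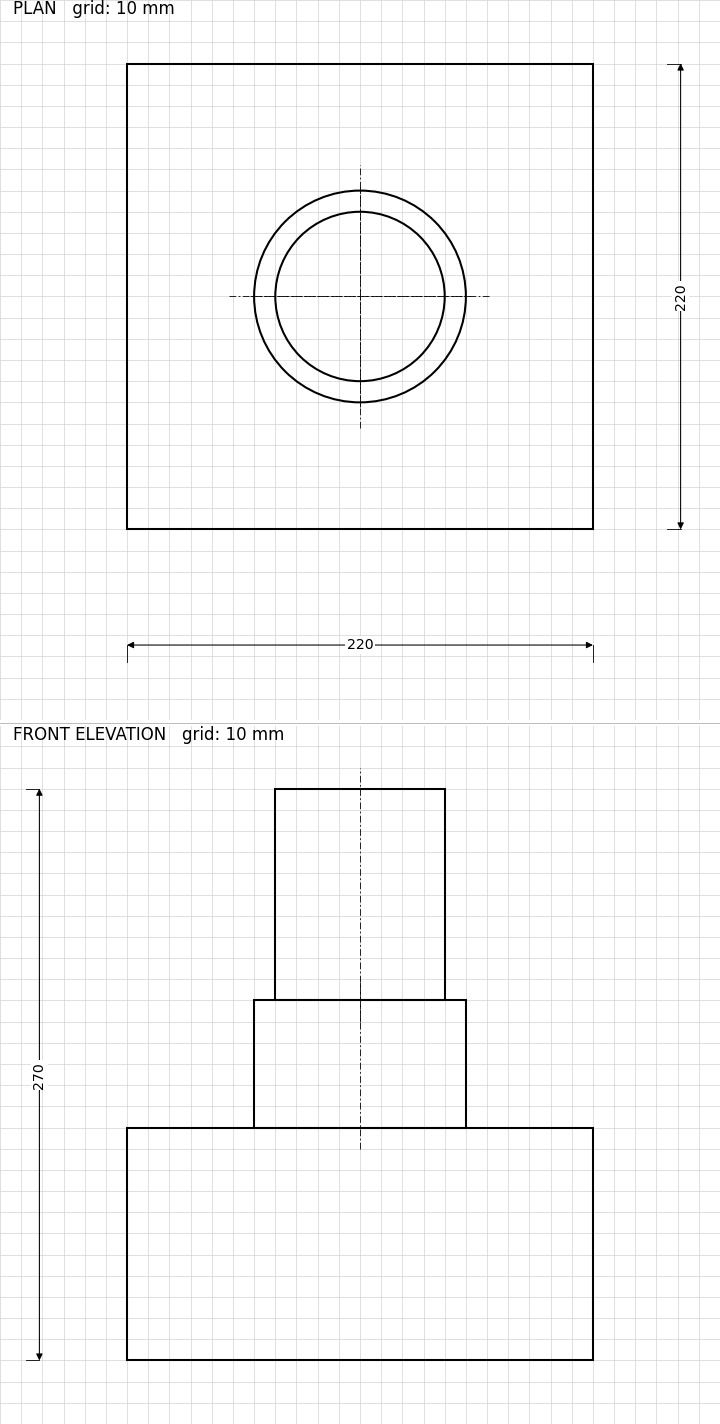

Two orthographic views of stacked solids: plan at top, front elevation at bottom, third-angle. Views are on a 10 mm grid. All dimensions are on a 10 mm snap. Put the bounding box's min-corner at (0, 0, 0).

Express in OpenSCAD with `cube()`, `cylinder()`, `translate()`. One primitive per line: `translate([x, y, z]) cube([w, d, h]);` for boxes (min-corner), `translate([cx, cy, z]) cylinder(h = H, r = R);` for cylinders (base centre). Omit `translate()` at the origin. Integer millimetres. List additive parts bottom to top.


cube([220, 220, 110]);
translate([110, 110, 110]) cylinder(h = 60, r = 50);
translate([110, 110, 170]) cylinder(h = 100, r = 40);


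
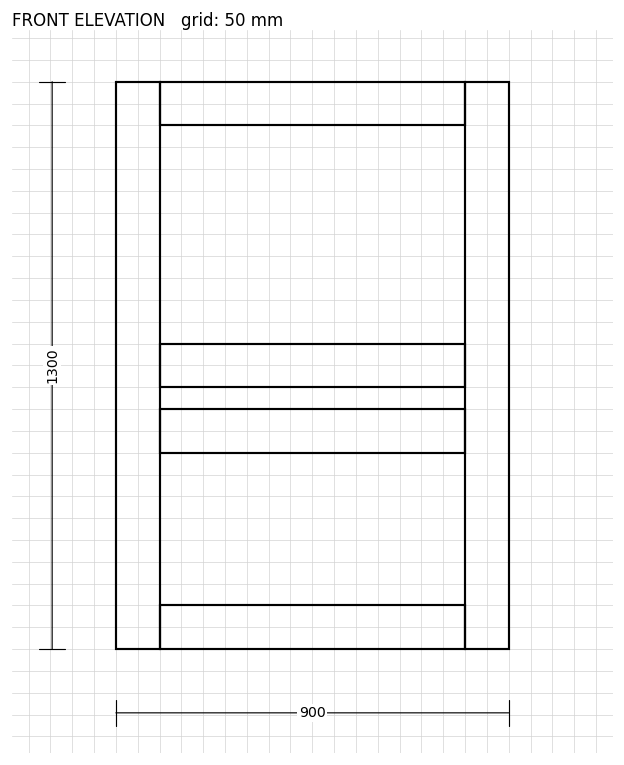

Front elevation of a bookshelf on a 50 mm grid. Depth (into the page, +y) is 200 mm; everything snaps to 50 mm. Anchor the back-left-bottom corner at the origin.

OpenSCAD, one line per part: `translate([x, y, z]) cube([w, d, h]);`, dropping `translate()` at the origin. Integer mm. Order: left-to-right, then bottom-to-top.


cube([100, 200, 1300]);
translate([100, 0, 0]) cube([700, 200, 100]);
translate([100, 0, 450]) cube([700, 200, 100]);
translate([100, 0, 600]) cube([700, 200, 100]);
translate([100, 0, 1200]) cube([700, 200, 100]);
translate([800, 0, 0]) cube([100, 200, 1300]);


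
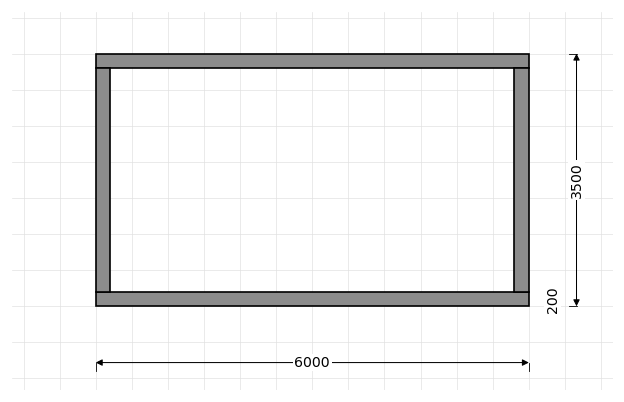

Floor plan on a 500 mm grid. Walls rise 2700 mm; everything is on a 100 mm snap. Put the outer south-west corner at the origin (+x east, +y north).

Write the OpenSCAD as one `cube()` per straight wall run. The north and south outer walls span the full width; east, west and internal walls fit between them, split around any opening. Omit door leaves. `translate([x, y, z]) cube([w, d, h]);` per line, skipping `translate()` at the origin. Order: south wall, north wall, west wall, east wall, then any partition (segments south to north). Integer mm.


cube([6000, 200, 2700]);
translate([0, 3300, 0]) cube([6000, 200, 2700]);
translate([0, 200, 0]) cube([200, 3100, 2700]);
translate([5800, 200, 0]) cube([200, 3100, 2700]);


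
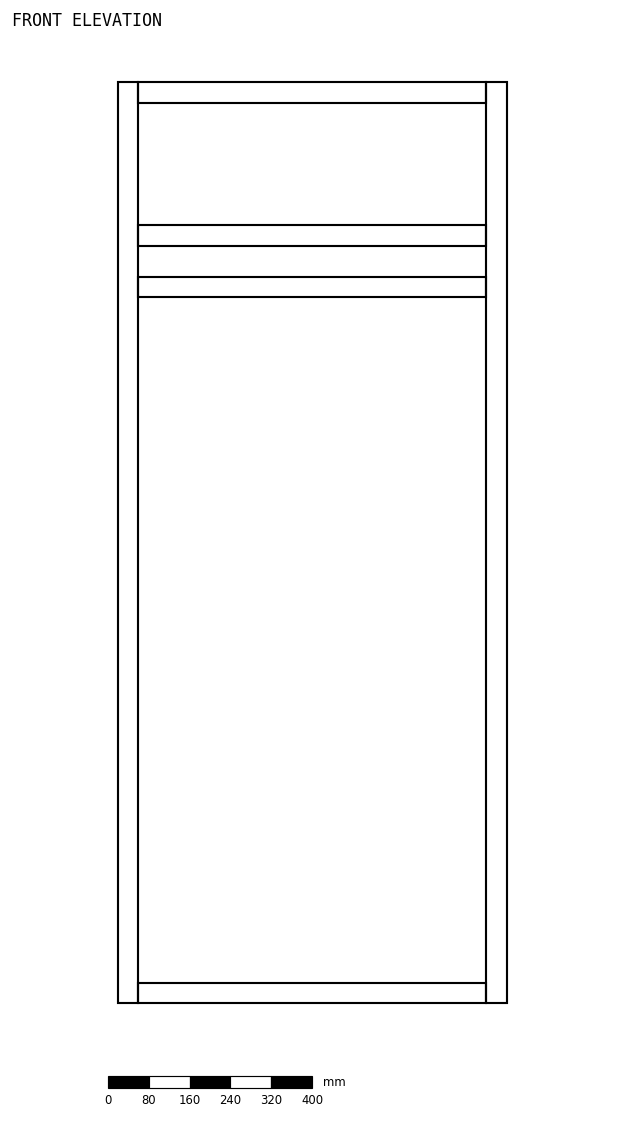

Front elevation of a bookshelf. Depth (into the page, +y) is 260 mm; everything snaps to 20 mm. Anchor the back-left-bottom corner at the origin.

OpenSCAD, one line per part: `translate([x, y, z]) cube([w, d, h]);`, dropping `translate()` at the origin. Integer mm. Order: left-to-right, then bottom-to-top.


cube([40, 260, 1800]);
translate([40, 0, 0]) cube([680, 260, 40]);
translate([40, 0, 1380]) cube([680, 260, 40]);
translate([40, 0, 1480]) cube([680, 260, 40]);
translate([40, 0, 1760]) cube([680, 260, 40]);
translate([720, 0, 0]) cube([40, 260, 1800]);
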